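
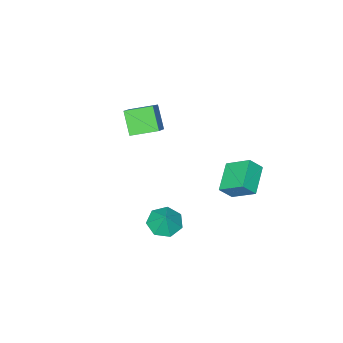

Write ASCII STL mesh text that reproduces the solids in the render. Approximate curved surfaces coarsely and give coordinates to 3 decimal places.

solid 
facet normal -0.759 -0.511 0.404
outer loop
vertex -3.664 1.561 0.203
vertex -4.111 3.041 1.237
vertex -4.354 1.931 -0.625
endloop
endfacet
facet normal 0.240 -0.796 -0.556
outer loop
vertex -2.829 2.959 -1.437
vertex -3.664 1.561 0.203
vertex -4.354 1.931 -0.625
endloop
endfacet
facet normal -0.759 -0.511 0.404
outer loop
vertex -4.354 1.931 -0.625
vertex -4.111 3.041 1.237
vertex -4.801 3.411 0.409
endloop
endfacet
facet normal -0.606 0.325 -0.726
outer loop
vertex -4.801 3.411 0.409
vertex -2.829 2.959 -1.437
vertex -4.354 1.931 -0.625
endloop
endfacet
facet normal 0.606 -0.325 0.726
outer loop
vertex -3.664 1.561 0.203
vertex -2.586 4.069 0.425
vertex -4.111 3.041 1.237
endloop
endfacet
facet normal 0.240 -0.796 -0.556
outer loop
vertex -2.139 2.589 -0.609
vertex -3.664 1.561 0.203
vertex -2.829 2.959 -1.437
endloop
endfacet
facet normal 0.606 -0.325 0.726
outer loop
vertex -2.139 2.589 -0.609
vertex -2.586 4.069 0.425
vertex -3.664 1.561 0.203
endloop
endfacet
facet normal -0.240 0.796 0.556
outer loop
vertex -4.111 3.041 1.237
vertex -2.586 4.069 0.425
vertex -4.801 3.411 0.409
endloop
endfacet
facet normal -0.606 0.325 -0.726
outer loop
vertex -3.276 4.439 -0.403
vertex -2.829 2.959 -1.437
vertex -4.801 3.411 0.409
endloop
endfacet
facet normal -0.240 0.796 0.556
outer loop
vertex -4.801 3.411 0.409
vertex -2.586 4.069 0.425
vertex -3.276 4.439 -0.403
endloop
endfacet
facet normal 0.759 0.511 -0.404
outer loop
vertex -3.276 4.439 -0.403
vertex -2.139 2.589 -0.609
vertex -2.829 2.959 -1.437
endloop
endfacet
facet normal 0.759 0.511 -0.404
outer loop
vertex -2.586 4.069 0.425
vertex -2.139 2.589 -0.609
vertex -3.276 4.439 -0.403
endloop
endfacet
facet normal -0.682 -0.462 -0.567
outer loop
vertex -2.162 -5.265 1.715
vertex -3.392 -4.065 2.218
vertex -1.717 -4.23 0.337
endloop
endfacet
facet normal 0.687 -0.670 -0.282
outer loop
vertex -0.748 -3.575 1.142
vertex -2.162 -5.265 1.715
vertex -1.717 -4.23 0.337
endloop
endfacet
facet normal -0.682 -0.461 -0.567
outer loop
vertex -1.717 -4.23 0.337
vertex -3.392 -4.065 2.218
vertex -2.946 -3.031 0.84
endloop
endfacet
facet normal 0.250 0.581 -0.774
outer loop
vertex -2.946 -3.031 0.84
vertex -0.748 -3.575 1.142
vertex -1.717 -4.23 0.337
endloop
endfacet
facet normal -0.250 -0.581 0.774
outer loop
vertex -2.162 -5.265 1.715
vertex -2.423 -3.41 3.023
vertex -3.392 -4.065 2.218
endloop
endfacet
facet normal 0.687 -0.670 -0.280
outer loop
vertex -1.194 -4.609 2.52
vertex -2.162 -5.265 1.715
vertex -0.748 -3.575 1.142
endloop
endfacet
facet normal -0.250 -0.581 0.774
outer loop
vertex -1.194 -4.609 2.52
vertex -2.423 -3.41 3.023
vertex -2.162 -5.265 1.715
endloop
endfacet
facet normal -0.687 0.671 0.281
outer loop
vertex -3.392 -4.065 2.218
vertex -2.423 -3.41 3.023
vertex -2.946 -3.031 0.84
endloop
endfacet
facet normal 0.250 0.581 -0.774
outer loop
vertex -1.978 -2.375 1.645
vertex -0.748 -3.575 1.142
vertex -2.946 -3.031 0.84
endloop
endfacet
facet normal -0.687 0.670 0.281
outer loop
vertex -2.946 -3.031 0.84
vertex -2.423 -3.41 3.023
vertex -1.978 -2.375 1.645
endloop
endfacet
facet normal 0.682 0.462 0.567
outer loop
vertex -1.978 -2.375 1.645
vertex -1.194 -4.609 2.52
vertex -0.748 -3.575 1.142
endloop
endfacet
facet normal 0.682 0.462 0.567
outer loop
vertex -2.423 -3.41 3.023
vertex -1.194 -4.609 2.52
vertex -1.978 -2.375 1.645
endloop
endfacet
facet normal -0.306 -0.409 -0.860
outer loop
vertex 1.694 1.336 -3.238
vertex 0.722 1.152 -2.805
vertex 1.066 2.024 -3.342
endloop
endfacet
facet normal 0.728 0.679 0.095
outer loop
vertex 1.694 1.336 -3.238
vertex 1.066 2.024 -3.342
vertex 1.138 1.708 -1.635
endloop
endfacet
facet normal -0.306 -0.409 -0.860
outer loop
vertex 1.066 2.024 -3.342
vertex 0.722 1.152 -2.805
vertex 0.179 2.055 -3.041
endloop
endfacet
facet normal 0.094 0.980 0.177
outer loop
vertex 1.066 2.024 -3.342
vertex 0.179 2.055 -3.041
vertex 1.138 1.708 -1.635
endloop
endfacet
facet normal -0.306 -0.409 -0.860
outer loop
vertex 0.179 2.055 -3.041
vertex 0.722 1.152 -2.805
vertex -0.299 1.406 -2.562
endloop
endfacet
facet normal -0.476 0.722 0.503
outer loop
vertex 0.179 2.055 -3.041
vertex -0.299 1.406 -2.562
vertex 1.138 1.708 -1.635
endloop
endfacet
facet normal -0.306 -0.409 -0.860
outer loop
vertex -0.299 1.406 -2.562
vertex 0.722 1.152 -2.805
vertex -0.008 0.566 -2.266
endloop
endfacet
facet normal -0.554 0.099 0.827
outer loop
vertex -0.299 1.406 -2.562
vertex -0.008 0.566 -2.266
vertex 1.138 1.708 -1.635
endloop
endfacet
facet normal -0.307 -0.409 -0.860
outer loop
vertex -0.008 0.566 -2.266
vertex 0.722 1.152 -2.805
vertex 0.832 0.167 -2.376
endloop
endfacet
facet normal -0.081 -0.419 0.904
outer loop
vertex -0.008 0.566 -2.266
vertex 0.832 0.167 -2.376
vertex 1.138 1.708 -1.635
endloop
endfacet
facet normal -0.305 -0.409 -0.860
outer loop
vertex 0.832 0.167 -2.376
vertex 0.722 1.152 -2.805
vertex 1.59 0.51 -2.808
endloop
endfacet
facet normal 0.587 -0.443 0.678
outer loop
vertex 0.832 0.167 -2.376
vertex 1.59 0.51 -2.808
vertex 1.138 1.708 -1.635
endloop
endfacet
facet normal -0.306 -0.409 -0.860
outer loop
vertex 1.59 0.51 -2.808
vertex 0.722 1.152 -2.805
vertex 1.694 1.336 -3.238
endloop
endfacet
facet normal 0.947 0.046 0.318
outer loop
vertex 1.59 0.51 -2.808
vertex 1.694 1.336 -3.238
vertex 1.138 1.708 -1.635
endloop
endfacet

endsolid


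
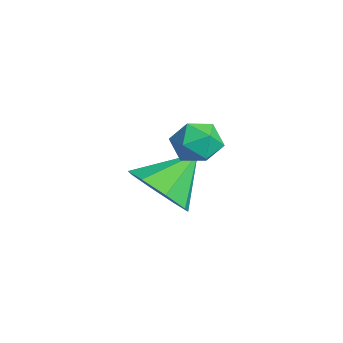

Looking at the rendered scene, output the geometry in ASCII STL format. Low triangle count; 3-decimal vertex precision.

solid 
facet normal 0.343 0.787 0.513
outer loop
vertex 2.83 0.491 0.361
vertex 2.372 0.33 0.914
vertex 3.05 0.042 0.902
endloop
endfacet
facet normal 0.850 0.520 0.086
outer loop
vertex 2.83 0.491 0.361
vertex 3.05 0.042 0.902
vertex 3.217 -0.115 0.202
endloop
endfacet
facet normal 0.606 0.540 -0.584
outer loop
vertex 2.83 0.491 0.361
vertex 3.217 -0.115 0.202
vertex 2.644 0.075 -0.217
endloop
endfacet
facet normal -0.050 0.818 -0.573
outer loop
vertex 2.83 0.491 0.361
vertex 2.644 0.075 -0.217
vertex 2.121 0.35 0.222
endloop
endfacet
facet normal -0.214 0.971 0.106
outer loop
vertex 2.83 0.491 0.361
vertex 2.121 0.35 0.222
vertex 2.372 0.33 0.914
endloop
endfacet
facet normal 0.951 -0.163 0.263
outer loop
vertex 3.217 -0.115 0.202
vertex 3.05 0.042 0.902
vertex 2.999 -0.65 0.658
endloop
endfacet
facet normal 0.130 0.267 0.955
outer loop
vertex 3.05 0.042 0.902
vertex 2.372 0.33 0.914
vertex 2.476 -0.375 1.097
endloop
endfacet
facet normal -0.770 0.566 0.296
outer loop
vertex 2.372 0.33 0.914
vertex 2.121 0.35 0.222
vertex 1.903 -0.185 0.678
endloop
endfacet
facet normal -0.505 0.320 -0.802
outer loop
vertex 2.121 0.35 0.222
vertex 2.644 0.075 -0.217
vertex 2.07 -0.342 -0.022
endloop
endfacet
facet normal 0.557 -0.131 -0.820
outer loop
vertex 2.644 0.075 -0.217
vertex 3.217 -0.115 0.202
vertex 2.748 -0.63 -0.034
endloop
endfacet
facet normal 0.050 -0.818 0.573
outer loop
vertex 2.29 -0.791 0.519
vertex 2.999 -0.65 0.658
vertex 2.476 -0.375 1.097
endloop
endfacet
facet normal -0.606 -0.540 0.584
outer loop
vertex 2.29 -0.791 0.519
vertex 2.476 -0.375 1.097
vertex 1.903 -0.185 0.678
endloop
endfacet
facet normal -0.850 -0.520 -0.086
outer loop
vertex 2.29 -0.791 0.519
vertex 1.903 -0.185 0.678
vertex 2.07 -0.342 -0.022
endloop
endfacet
facet normal -0.343 -0.787 -0.513
outer loop
vertex 2.29 -0.791 0.519
vertex 2.07 -0.342 -0.022
vertex 2.748 -0.63 -0.034
endloop
endfacet
facet normal 0.214 -0.971 -0.106
outer loop
vertex 2.29 -0.791 0.519
vertex 2.748 -0.63 -0.034
vertex 2.999 -0.65 0.658
endloop
endfacet
facet normal 0.505 -0.320 0.802
outer loop
vertex 2.476 -0.375 1.097
vertex 2.999 -0.65 0.658
vertex 3.05 0.042 0.902
endloop
endfacet
facet normal -0.557 0.131 0.820
outer loop
vertex 1.903 -0.185 0.678
vertex 2.476 -0.375 1.097
vertex 2.372 0.33 0.914
endloop
endfacet
facet normal -0.951 0.163 -0.263
outer loop
vertex 2.07 -0.342 -0.022
vertex 1.903 -0.185 0.678
vertex 2.121 0.35 0.222
endloop
endfacet
facet normal -0.130 -0.267 -0.955
outer loop
vertex 2.748 -0.63 -0.034
vertex 2.07 -0.342 -0.022
vertex 2.644 0.075 -0.217
endloop
endfacet
facet normal 0.770 -0.566 -0.296
outer loop
vertex 2.999 -0.65 0.658
vertex 2.748 -0.63 -0.034
vertex 3.217 -0.115 0.202
endloop
endfacet
facet normal 0.229 -0.737 -0.637
outer loop
vertex 1.601 -0.672 -1.976
vertex 0.638 -0.594 -2.412
vertex 1.581 -0.145 -2.593
endloop
endfacet
facet normal 0.718 0.540 0.438
outer loop
vertex 1.601 -0.672 -1.976
vertex 1.581 -0.145 -2.593
vertex 0.262 0.614 -1.368
endloop
endfacet
facet normal 0.228 -0.736 -0.637
outer loop
vertex 1.581 -0.145 -2.593
vertex 0.638 -0.594 -2.412
vertex 1.008 0.119 -3.103
endloop
endfacet
facet normal 0.458 0.887 -0.056
outer loop
vertex 1.581 -0.145 -2.593
vertex 1.008 0.119 -3.103
vertex 0.262 0.614 -1.368
endloop
endfacet
facet normal 0.228 -0.736 -0.637
outer loop
vertex 1.008 0.119 -3.103
vertex 0.638 -0.594 -2.412
vertex 0.219 -0.034 -3.209
endloop
endfacet
facet normal -0.138 0.935 -0.326
outer loop
vertex 1.008 0.119 -3.103
vertex 0.219 -0.034 -3.209
vertex 0.262 0.614 -1.368
endloop
endfacet
facet normal 0.228 -0.736 -0.637
outer loop
vertex 0.219 -0.034 -3.209
vertex 0.638 -0.594 -2.412
vertex -0.325 -0.515 -2.848
endloop
endfacet
facet normal -0.723 0.657 -0.214
outer loop
vertex 0.219 -0.034 -3.209
vertex -0.325 -0.515 -2.848
vertex 0.262 0.614 -1.368
endloop
endfacet
facet normal 0.228 -0.736 -0.638
outer loop
vertex -0.325 -0.515 -2.848
vertex 0.638 -0.594 -2.412
vertex -0.306 -1.043 -2.232
endloop
endfacet
facet normal -0.953 0.215 0.214
outer loop
vertex -0.325 -0.515 -2.848
vertex -0.306 -1.043 -2.232
vertex 0.262 0.614 -1.368
endloop
endfacet
facet normal 0.229 -0.736 -0.637
outer loop
vertex -0.306 -1.043 -2.232
vertex 0.638 -0.594 -2.412
vertex 0.267 -1.307 -1.721
endloop
endfacet
facet normal -0.693 -0.132 0.709
outer loop
vertex -0.306 -1.043 -2.232
vertex 0.267 -1.307 -1.721
vertex 0.262 0.614 -1.368
endloop
endfacet
facet normal 0.229 -0.736 -0.637
outer loop
vertex 0.267 -1.307 -1.721
vertex 0.638 -0.594 -2.412
vertex 1.056 -1.153 -1.615
endloop
endfacet
facet normal -0.096 -0.180 0.979
outer loop
vertex 0.267 -1.307 -1.721
vertex 1.056 -1.153 -1.615
vertex 0.262 0.614 -1.368
endloop
endfacet
facet normal 0.229 -0.737 -0.637
outer loop
vertex 1.056 -1.153 -1.615
vertex 0.638 -0.594 -2.412
vertex 1.601 -0.672 -1.976
endloop
endfacet
facet normal 0.488 0.098 0.867
outer loop
vertex 1.056 -1.153 -1.615
vertex 1.601 -0.672 -1.976
vertex 0.262 0.614 -1.368
endloop
endfacet

endsolid


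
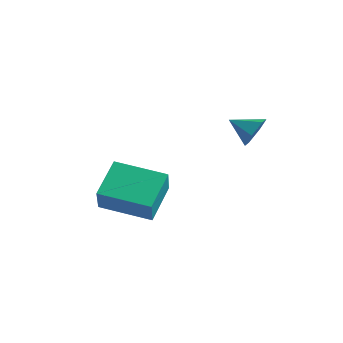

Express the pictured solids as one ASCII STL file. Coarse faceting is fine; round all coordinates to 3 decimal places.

solid 
facet normal -0.838 -0.507 0.200
outer loop
vertex -2.032 -4.662 -3.616
vertex -2.556 -3.398 -2.606
vertex -2.63 -4.081 -4.652
endloop
endfacet
facet normal 0.307 -0.743 -0.594
outer loop
vertex -0.944 -3.062 -5.054
vertex -2.032 -4.662 -3.616
vertex -2.63 -4.081 -4.652
endloop
endfacet
facet normal -0.838 -0.507 0.200
outer loop
vertex -2.63 -4.081 -4.652
vertex -2.556 -3.398 -2.606
vertex -3.154 -2.818 -3.643
endloop
endfacet
facet normal -0.450 0.436 -0.780
outer loop
vertex -3.154 -2.818 -3.643
vertex -0.944 -3.062 -5.054
vertex -2.63 -4.081 -4.652
endloop
endfacet
facet normal 0.450 -0.436 0.779
outer loop
vertex -2.032 -4.662 -3.616
vertex -0.87 -2.379 -3.008
vertex -2.556 -3.398 -2.606
endloop
endfacet
facet normal 0.308 -0.743 -0.594
outer loop
vertex -0.346 -3.642 -4.017
vertex -2.032 -4.662 -3.616
vertex -0.944 -3.062 -5.054
endloop
endfacet
facet normal 0.449 -0.436 0.780
outer loop
vertex -0.346 -3.642 -4.017
vertex -0.87 -2.379 -3.008
vertex -2.032 -4.662 -3.616
endloop
endfacet
facet normal -0.308 0.744 0.593
outer loop
vertex -2.556 -3.398 -2.606
vertex -0.87 -2.379 -3.008
vertex -3.154 -2.818 -3.643
endloop
endfacet
facet normal -0.449 0.436 -0.779
outer loop
vertex -1.468 -1.798 -4.044
vertex -0.944 -3.062 -5.054
vertex -3.154 -2.818 -3.643
endloop
endfacet
facet normal -0.308 0.743 0.594
outer loop
vertex -3.154 -2.818 -3.643
vertex -0.87 -2.379 -3.008
vertex -1.468 -1.798 -4.044
endloop
endfacet
facet normal 0.838 0.507 -0.200
outer loop
vertex -1.468 -1.798 -4.044
vertex -0.346 -3.642 -4.017
vertex -0.944 -3.062 -5.054
endloop
endfacet
facet normal 0.838 0.507 -0.199
outer loop
vertex -0.87 -2.379 -3.008
vertex -0.346 -3.642 -4.017
vertex -1.468 -1.798 -4.044
endloop
endfacet
facet normal 0.787 0.425 -0.446
outer loop
vertex 0.796 0.553 -0.807
vertex 0.413 0.614 -1.425
vertex 0.4 1.153 -0.934
endloop
endfacet
facet normal -0.139 0.117 0.983
outer loop
vertex 0.796 0.553 -0.807
vertex 0.4 1.153 -0.934
vertex -0.453 0.146 -0.935
endloop
endfacet
facet normal 0.788 0.425 -0.445
outer loop
vertex 0.4 1.153 -0.934
vertex 0.413 0.614 -1.425
vertex 0.018 1.214 -1.552
endloop
endfacet
facet normal -0.673 0.570 0.472
outer loop
vertex 0.4 1.153 -0.934
vertex 0.018 1.214 -1.552
vertex -0.453 0.146 -0.935
endloop
endfacet
facet normal 0.788 0.424 -0.446
outer loop
vertex 0.018 1.214 -1.552
vertex 0.413 0.614 -1.425
vertex 0.03 0.674 -2.044
endloop
endfacet
facet normal -0.926 0.242 -0.288
outer loop
vertex 0.018 1.214 -1.552
vertex 0.03 0.674 -2.044
vertex -0.453 0.146 -0.935
endloop
endfacet
facet normal 0.787 0.425 -0.446
outer loop
vertex 0.03 0.674 -2.044
vertex 0.413 0.614 -1.425
vertex 0.426 0.074 -1.917
endloop
endfacet
facet normal -0.646 -0.541 -0.539
outer loop
vertex 0.03 0.674 -2.044
vertex 0.426 0.074 -1.917
vertex -0.453 0.146 -0.935
endloop
endfacet
facet normal 0.787 0.425 -0.446
outer loop
vertex 0.426 0.074 -1.917
vertex 0.413 0.614 -1.425
vertex 0.809 0.014 -1.298
endloop
endfacet
facet normal -0.112 -0.993 -0.027
outer loop
vertex 0.426 0.074 -1.917
vertex 0.809 0.014 -1.298
vertex -0.453 0.146 -0.935
endloop
endfacet
facet normal 0.787 0.425 -0.446
outer loop
vertex 0.809 0.014 -1.298
vertex 0.413 0.614 -1.425
vertex 0.796 0.553 -0.807
endloop
endfacet
facet normal 0.141 -0.665 0.734
outer loop
vertex 0.809 0.014 -1.298
vertex 0.796 0.553 -0.807
vertex -0.453 0.146 -0.935
endloop
endfacet

endsolid


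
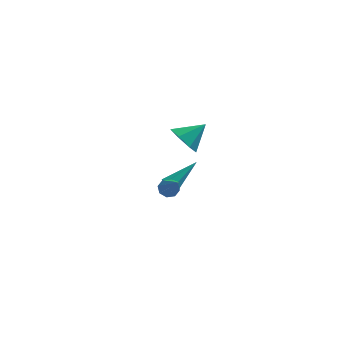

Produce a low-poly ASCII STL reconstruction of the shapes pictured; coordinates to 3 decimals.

solid 
facet normal -0.685 -0.422 -0.594
outer loop
vertex -0.785 4.092 -2.112
vertex -1.255 3.641 -1.25
vertex -1.456 4.602 -1.701
endloop
endfacet
facet normal 0.466 0.839 -0.280
outer loop
vertex -0.785 4.092 -2.112
vertex -1.456 4.602 -1.701
vertex -0.125 4.339 -0.27
endloop
endfacet
facet normal -0.685 -0.422 -0.594
outer loop
vertex -1.456 4.602 -1.701
vertex -1.255 3.641 -1.25
vertex -1.975 4.388 -0.951
endloop
endfacet
facet normal -0.061 0.970 0.235
outer loop
vertex -1.456 4.602 -1.701
vertex -1.975 4.388 -0.951
vertex -0.125 4.339 -0.27
endloop
endfacet
facet normal -0.685 -0.422 -0.594
outer loop
vertex -1.975 4.388 -0.951
vertex -1.255 3.641 -1.25
vertex -1.952 3.612 -0.426
endloop
endfacet
facet normal -0.280 0.532 0.799
outer loop
vertex -1.975 4.388 -0.951
vertex -1.952 3.612 -0.426
vertex -0.125 4.339 -0.27
endloop
endfacet
facet normal -0.685 -0.423 -0.594
outer loop
vertex -1.952 3.612 -0.426
vertex -1.255 3.641 -1.25
vertex -1.404 2.858 -0.521
endloop
endfacet
facet normal -0.027 -0.144 0.989
outer loop
vertex -1.952 3.612 -0.426
vertex -1.404 2.858 -0.521
vertex -0.125 4.339 -0.27
endloop
endfacet
facet normal -0.684 -0.423 -0.594
outer loop
vertex -1.404 2.858 -0.521
vertex -1.255 3.641 -1.25
vertex -0.743 2.694 -1.166
endloop
endfacet
facet normal 0.509 -0.551 0.661
outer loop
vertex -1.404 2.858 -0.521
vertex -0.743 2.694 -1.166
vertex -0.125 4.339 -0.27
endloop
endfacet
facet normal -0.684 -0.423 -0.594
outer loop
vertex -0.743 2.694 -1.166
vertex -1.255 3.641 -1.25
vertex -0.468 3.243 -1.873
endloop
endfacet
facet normal 0.922 -0.381 0.063
outer loop
vertex -0.743 2.694 -1.166
vertex -0.468 3.243 -1.873
vertex -0.125 4.339 -0.27
endloop
endfacet
facet normal -0.684 -0.423 -0.594
outer loop
vertex -0.468 3.243 -1.873
vertex -1.255 3.641 -1.25
vertex -0.785 4.092 -2.112
endloop
endfacet
facet normal 0.904 0.237 -0.356
outer loop
vertex -0.468 3.243 -1.873
vertex -0.785 4.092 -2.112
vertex -0.125 4.339 -0.27
endloop
endfacet
facet normal -0.391 0.621 -0.680
outer loop
vertex -0.449 -2.626 -0.551
vertex -0.85 -3.035 -0.694
vertex -0.826 -2.593 -0.304
endloop
endfacet
facet normal 0.480 0.585 0.654
outer loop
vertex -0.449 -2.626 -0.551
vertex -0.826 -2.593 -0.304
vertex -0.09 -4.245 0.634
endloop
endfacet
facet normal -0.389 0.621 -0.680
outer loop
vertex -0.826 -2.593 -0.304
vertex -0.85 -3.035 -0.694
vertex -1.217 -2.818 -0.286
endloop
endfacet
facet normal -0.198 0.416 0.888
outer loop
vertex -0.826 -2.593 -0.304
vertex -1.217 -2.818 -0.286
vertex -0.09 -4.245 0.634
endloop
endfacet
facet normal -0.389 0.621 -0.680
outer loop
vertex -1.217 -2.818 -0.286
vertex -0.85 -3.035 -0.694
vertex -1.393 -3.17 -0.507
endloop
endfacet
facet normal -0.699 -0.095 0.709
outer loop
vertex -1.217 -2.818 -0.286
vertex -1.393 -3.17 -0.507
vertex -0.09 -4.245 0.634
endloop
endfacet
facet normal -0.389 0.620 -0.682
outer loop
vertex -1.393 -3.17 -0.507
vertex -0.85 -3.035 -0.694
vertex -1.251 -3.444 -0.837
endloop
endfacet
facet normal -0.729 -0.647 0.223
outer loop
vertex -1.393 -3.17 -0.507
vertex -1.251 -3.444 -0.837
vertex -0.09 -4.245 0.634
endloop
endfacet
facet normal -0.389 0.620 -0.682
outer loop
vertex -1.251 -3.444 -0.837
vertex -0.85 -3.035 -0.694
vertex -0.874 -3.478 -1.083
endloop
endfacet
facet normal -0.270 -0.919 -0.287
outer loop
vertex -1.251 -3.444 -0.837
vertex -0.874 -3.478 -1.083
vertex -0.09 -4.245 0.634
endloop
endfacet
facet normal -0.391 0.619 -0.681
outer loop
vertex -0.874 -3.478 -1.083
vertex -0.85 -3.035 -0.694
vertex -0.483 -3.252 -1.102
endloop
endfacet
facet normal 0.408 -0.750 -0.521
outer loop
vertex -0.874 -3.478 -1.083
vertex -0.483 -3.252 -1.102
vertex -0.09 -4.245 0.634
endloop
endfacet
facet normal -0.389 0.621 -0.680
outer loop
vertex -0.483 -3.252 -1.102
vertex -0.85 -3.035 -0.694
vertex -0.307 -2.9 -0.881
endloop
endfacet
facet normal 0.909 -0.239 -0.343
outer loop
vertex -0.483 -3.252 -1.102
vertex -0.307 -2.9 -0.881
vertex -0.09 -4.245 0.634
endloop
endfacet
facet normal -0.389 0.620 -0.682
outer loop
vertex -0.307 -2.9 -0.881
vertex -0.85 -3.035 -0.694
vertex -0.449 -2.626 -0.551
endloop
endfacet
facet normal 0.939 0.313 0.144
outer loop
vertex -0.307 -2.9 -0.881
vertex -0.449 -2.626 -0.551
vertex -0.09 -4.245 0.634
endloop
endfacet
facet normal -0.576 -0.620 -0.533
outer loop
vertex -1.04 -0.565 -2.254
vertex -1.332 -0.111 -2.467
vertex -0.858 -0.368 -2.68
endloop
endfacet
facet normal 0.850 -0.512 0.127
outer loop
vertex -1.04 -0.565 -2.254
vertex -0.858 -0.368 -2.68
vertex -0.108 1.211 -1.333
endloop
endfacet
facet normal -0.576 -0.621 -0.532
outer loop
vertex -0.858 -0.368 -2.68
vertex -1.332 -0.111 -2.467
vertex -1.033 0.022 -2.946
endloop
endfacet
facet normal 0.856 0.033 -0.515
outer loop
vertex -0.858 -0.368 -2.68
vertex -1.033 0.022 -2.946
vertex -0.108 1.211 -1.333
endloop
endfacet
facet normal -0.575 -0.621 -0.532
outer loop
vertex -1.033 0.022 -2.946
vertex -1.332 -0.111 -2.467
vertex -1.434 0.312 -2.851
endloop
endfacet
facet normal 0.321 0.665 -0.674
outer loop
vertex -1.033 0.022 -2.946
vertex -1.434 0.312 -2.851
vertex -0.108 1.211 -1.333
endloop
endfacet
facet normal -0.575 -0.622 -0.532
outer loop
vertex -1.434 0.312 -2.851
vertex -1.332 -0.111 -2.467
vertex -1.758 0.283 -2.467
endloop
endfacet
facet normal -0.353 0.907 -0.229
outer loop
vertex -1.434 0.312 -2.851
vertex -1.758 0.283 -2.467
vertex -0.108 1.211 -1.333
endloop
endfacet
facet normal -0.574 -0.621 -0.534
outer loop
vertex -1.758 0.283 -2.467
vertex -1.332 -0.111 -2.467
vertex -1.762 -0.043 -2.084
endloop
endfacet
facet normal -0.657 0.577 0.484
outer loop
vertex -1.758 0.283 -2.467
vertex -1.762 -0.043 -2.084
vertex -0.108 1.211 -1.333
endloop
endfacet
facet normal -0.574 -0.621 -0.534
outer loop
vertex -1.762 -0.043 -2.084
vertex -1.332 -0.111 -2.467
vertex -1.442 -0.42 -1.989
endloop
endfacet
facet normal -0.364 -0.075 0.928
outer loop
vertex -1.762 -0.043 -2.084
vertex -1.442 -0.42 -1.989
vertex -0.108 1.211 -1.333
endloop
endfacet
facet normal -0.575 -0.620 -0.533
outer loop
vertex -1.442 -0.42 -1.989
vertex -1.332 -0.111 -2.467
vertex -1.04 -0.565 -2.254
endloop
endfacet
facet normal 0.306 -0.560 0.770
outer loop
vertex -1.442 -0.42 -1.989
vertex -1.04 -0.565 -2.254
vertex -0.108 1.211 -1.333
endloop
endfacet

endsolid


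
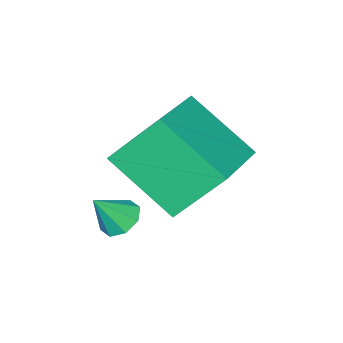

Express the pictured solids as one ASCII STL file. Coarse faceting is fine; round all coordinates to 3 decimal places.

solid 
facet normal -0.888 -0.391 -0.243
outer loop
vertex -0.303 -4.306 2.184
vertex -1.029 -3.455 3.464
vertex -0.657 -2.723 0.931
endloop
endfacet
facet normal 0.427 -0.500 -0.753
outer loop
vertex 1.109 -1.945 1.416
vertex -0.303 -4.306 2.184
vertex -0.657 -2.723 0.931
endloop
endfacet
facet normal -0.888 -0.391 -0.243
outer loop
vertex -0.657 -2.723 0.931
vertex -1.029 -3.455 3.464
vertex -1.383 -1.872 2.211
endloop
endfacet
facet normal -0.172 0.772 -0.611
outer loop
vertex -1.383 -1.872 2.211
vertex 1.109 -1.945 1.416
vertex -0.657 -2.723 0.931
endloop
endfacet
facet normal 0.172 -0.772 0.611
outer loop
vertex -0.303 -4.306 2.184
vertex 0.737 -2.677 3.949
vertex -1.029 -3.455 3.464
endloop
endfacet
facet normal 0.427 -0.500 -0.753
outer loop
vertex 1.463 -3.528 2.669
vertex -0.303 -4.306 2.184
vertex 1.109 -1.945 1.416
endloop
endfacet
facet normal 0.172 -0.772 0.611
outer loop
vertex 1.463 -3.528 2.669
vertex 0.737 -2.677 3.949
vertex -0.303 -4.306 2.184
endloop
endfacet
facet normal -0.427 0.500 0.753
outer loop
vertex -1.029 -3.455 3.464
vertex 0.737 -2.677 3.949
vertex -1.383 -1.872 2.211
endloop
endfacet
facet normal -0.172 0.772 -0.611
outer loop
vertex 0.383 -1.094 2.696
vertex 1.109 -1.945 1.416
vertex -1.383 -1.872 2.211
endloop
endfacet
facet normal -0.427 0.500 0.753
outer loop
vertex -1.383 -1.872 2.211
vertex 0.737 -2.677 3.949
vertex 0.383 -1.094 2.696
endloop
endfacet
facet normal 0.888 0.391 0.243
outer loop
vertex 0.383 -1.094 2.696
vertex 1.463 -3.528 2.669
vertex 1.109 -1.945 1.416
endloop
endfacet
facet normal 0.888 0.391 0.243
outer loop
vertex 0.737 -2.677 3.949
vertex 1.463 -3.528 2.669
vertex 0.383 -1.094 2.696
endloop
endfacet
facet normal -0.569 0.228 -0.790
outer loop
vertex 1.556 -2.9 0.635
vertex 1.276 -3.356 0.705
vertex 1.231 -2.848 0.884
endloop
endfacet
facet normal 0.466 0.762 0.450
outer loop
vertex 1.556 -2.9 0.635
vertex 1.231 -2.848 0.884
vertex 1.844 -3.584 1.495
endloop
endfacet
facet normal -0.569 0.228 -0.790
outer loop
vertex 1.231 -2.848 0.884
vertex 1.276 -3.356 0.705
vertex 0.931 -3.094 1.029
endloop
endfacet
facet normal -0.094 0.588 0.803
outer loop
vertex 1.231 -2.848 0.884
vertex 0.931 -3.094 1.029
vertex 1.844 -3.584 1.495
endloop
endfacet
facet normal -0.568 0.229 -0.790
outer loop
vertex 0.931 -3.094 1.029
vertex 1.276 -3.356 0.705
vertex 0.834 -3.493 0.983
endloop
endfacet
facet normal -0.452 0.007 0.892
outer loop
vertex 0.931 -3.094 1.029
vertex 0.834 -3.493 0.983
vertex 1.844 -3.584 1.495
endloop
endfacet
facet normal -0.568 0.229 -0.791
outer loop
vertex 0.834 -3.493 0.983
vertex 1.276 -3.356 0.705
vertex 0.995 -3.812 0.775
endloop
endfacet
facet normal -0.395 -0.633 0.666
outer loop
vertex 0.834 -3.493 0.983
vertex 0.995 -3.812 0.775
vertex 1.844 -3.584 1.495
endloop
endfacet
facet normal -0.569 0.229 -0.790
outer loop
vertex 0.995 -3.812 0.775
vertex 1.276 -3.356 0.705
vertex 1.32 -3.863 0.526
endloop
endfacet
facet normal 0.043 -0.966 0.255
outer loop
vertex 0.995 -3.812 0.775
vertex 1.32 -3.863 0.526
vertex 1.844 -3.584 1.495
endloop
endfacet
facet normal -0.570 0.229 -0.789
outer loop
vertex 1.32 -3.863 0.526
vertex 1.276 -3.356 0.705
vertex 1.62 -3.617 0.381
endloop
endfacet
facet normal 0.602 -0.792 -0.098
outer loop
vertex 1.32 -3.863 0.526
vertex 1.62 -3.617 0.381
vertex 1.844 -3.584 1.495
endloop
endfacet
facet normal -0.569 0.229 -0.789
outer loop
vertex 1.62 -3.617 0.381
vertex 1.276 -3.356 0.705
vertex 1.717 -3.218 0.427
endloop
endfacet
facet normal 0.959 -0.212 -0.187
outer loop
vertex 1.62 -3.617 0.381
vertex 1.717 -3.218 0.427
vertex 1.844 -3.584 1.495
endloop
endfacet
facet normal -0.569 0.228 -0.790
outer loop
vertex 1.717 -3.218 0.427
vertex 1.276 -3.356 0.705
vertex 1.556 -2.9 0.635
endloop
endfacet
facet normal 0.902 0.430 0.040
outer loop
vertex 1.717 -3.218 0.427
vertex 1.556 -2.9 0.635
vertex 1.844 -3.584 1.495
endloop
endfacet

endsolid


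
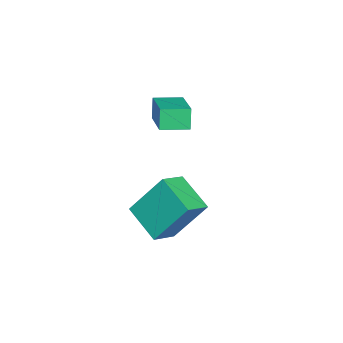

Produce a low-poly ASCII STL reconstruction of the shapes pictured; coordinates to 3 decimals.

solid 
facet normal -0.542 -0.722 0.429
outer loop
vertex 1.255 0.744 0.901
vertex 0.287 1.209 0.461
vertex 1.475 -0.479 -0.878
endloop
endfacet
facet normal 0.834 -0.401 0.379
outer loop
vertex 2.413 0.771 -1.621
vertex 1.255 0.744 0.901
vertex 1.475 -0.479 -0.878
endloop
endfacet
facet normal -0.543 -0.722 0.429
outer loop
vertex 1.475 -0.479 -0.878
vertex 0.287 1.209 0.461
vertex 0.508 -0.014 -1.318
endloop
endfacet
facet normal 0.102 -0.564 -0.820
outer loop
vertex 0.508 -0.014 -1.318
vertex 2.413 0.771 -1.621
vertex 1.475 -0.479 -0.878
endloop
endfacet
facet normal -0.102 0.564 0.820
outer loop
vertex 1.255 0.744 0.901
vertex 1.225 2.459 -0.282
vertex 0.287 1.209 0.461
endloop
endfacet
facet normal 0.834 -0.400 0.379
outer loop
vertex 2.192 1.994 0.158
vertex 1.255 0.744 0.901
vertex 2.413 0.771 -1.621
endloop
endfacet
facet normal -0.102 0.564 0.820
outer loop
vertex 2.192 1.994 0.158
vertex 1.225 2.459 -0.282
vertex 1.255 0.744 0.901
endloop
endfacet
facet normal -0.834 0.401 -0.379
outer loop
vertex 0.287 1.209 0.461
vertex 1.225 2.459 -0.282
vertex 0.508 -0.014 -1.318
endloop
endfacet
facet normal 0.102 -0.564 -0.820
outer loop
vertex 1.445 1.236 -2.061
vertex 2.413 0.771 -1.621
vertex 0.508 -0.014 -1.318
endloop
endfacet
facet normal -0.834 0.401 -0.379
outer loop
vertex 0.508 -0.014 -1.318
vertex 1.225 2.459 -0.282
vertex 1.445 1.236 -2.061
endloop
endfacet
facet normal 0.542 0.722 -0.429
outer loop
vertex 1.445 1.236 -2.061
vertex 2.192 1.994 0.158
vertex 2.413 0.771 -1.621
endloop
endfacet
facet normal 0.543 0.722 -0.429
outer loop
vertex 1.225 2.459 -0.282
vertex 2.192 1.994 0.158
vertex 1.445 1.236 -2.061
endloop
endfacet
facet normal -0.854 -0.423 -0.302
outer loop
vertex -1.175 -0.391 3.526
vertex -1.655 0.639 3.441
vertex -0.882 -0.331 2.614
endloop
endfacet
facet normal 0.421 -0.904 0.076
outer loop
vertex 0.715 0.461 3.179
vertex -1.175 -0.391 3.526
vertex -0.882 -0.331 2.614
endloop
endfacet
facet normal -0.854 -0.423 -0.302
outer loop
vertex -0.882 -0.331 2.614
vertex -1.655 0.639 3.441
vertex -1.362 0.7 2.528
endloop
endfacet
facet normal 0.305 0.063 -0.950
outer loop
vertex -1.362 0.7 2.528
vertex 0.715 0.461 3.179
vertex -0.882 -0.331 2.614
endloop
endfacet
facet normal -0.305 -0.064 0.950
outer loop
vertex -1.175 -0.391 3.526
vertex -0.058 1.431 4.006
vertex -1.655 0.639 3.441
endloop
endfacet
facet normal 0.421 -0.904 0.075
outer loop
vertex 0.422 0.4 4.092
vertex -1.175 -0.391 3.526
vertex 0.715 0.461 3.179
endloop
endfacet
facet normal -0.306 -0.063 0.950
outer loop
vertex 0.422 0.4 4.092
vertex -0.058 1.431 4.006
vertex -1.175 -0.391 3.526
endloop
endfacet
facet normal -0.422 0.904 -0.075
outer loop
vertex -1.655 0.639 3.441
vertex -0.058 1.431 4.006
vertex -1.362 0.7 2.528
endloop
endfacet
facet normal 0.305 0.064 -0.950
outer loop
vertex 0.235 1.491 3.094
vertex 0.715 0.461 3.179
vertex -1.362 0.7 2.528
endloop
endfacet
facet normal -0.421 0.904 -0.076
outer loop
vertex -1.362 0.7 2.528
vertex -0.058 1.431 4.006
vertex 0.235 1.491 3.094
endloop
endfacet
facet normal 0.854 0.423 0.302
outer loop
vertex 0.235 1.491 3.094
vertex 0.422 0.4 4.092
vertex 0.715 0.461 3.179
endloop
endfacet
facet normal 0.854 0.423 0.302
outer loop
vertex -0.058 1.431 4.006
vertex 0.422 0.4 4.092
vertex 0.235 1.491 3.094
endloop
endfacet

endsolid


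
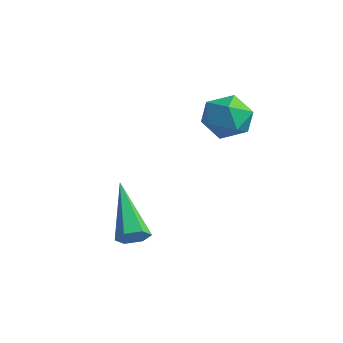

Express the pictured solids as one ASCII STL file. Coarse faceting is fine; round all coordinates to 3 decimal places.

solid 
facet normal 0.717 -0.387 -0.579
outer loop
vertex 2.652 -2.677 -3.174
vertex 2.38 -3.105 -3.225
vertex 2.318 -2.723 -3.557
endloop
endfacet
facet normal 0.085 0.978 -0.192
outer loop
vertex 2.652 -2.677 -3.174
vertex 2.318 -2.723 -3.557
vertex 0.88 -2.295 -2.015
endloop
endfacet
facet normal 0.717 -0.387 -0.579
outer loop
vertex 2.318 -2.723 -3.557
vertex 2.38 -3.105 -3.225
vertex 2.046 -3.151 -3.608
endloop
endfacet
facet normal -0.586 0.453 -0.672
outer loop
vertex 2.318 -2.723 -3.557
vertex 2.046 -3.151 -3.608
vertex 0.88 -2.295 -2.015
endloop
endfacet
facet normal 0.717 -0.388 -0.579
outer loop
vertex 2.046 -3.151 -3.608
vertex 2.38 -3.105 -3.225
vertex 2.108 -3.533 -3.275
endloop
endfacet
facet normal -0.819 -0.447 -0.360
outer loop
vertex 2.046 -3.151 -3.608
vertex 2.108 -3.533 -3.275
vertex 0.88 -2.295 -2.015
endloop
endfacet
facet normal 0.717 -0.388 -0.580
outer loop
vertex 2.108 -3.533 -3.275
vertex 2.38 -3.105 -3.225
vertex 2.442 -3.487 -2.893
endloop
endfacet
facet normal -0.381 -0.818 0.432
outer loop
vertex 2.108 -3.533 -3.275
vertex 2.442 -3.487 -2.893
vertex 0.88 -2.295 -2.015
endloop
endfacet
facet normal 0.718 -0.386 -0.579
outer loop
vertex 2.442 -3.487 -2.893
vertex 2.38 -3.105 -3.225
vertex 2.714 -3.058 -2.842
endloop
endfacet
facet normal 0.290 -0.292 0.912
outer loop
vertex 2.442 -3.487 -2.893
vertex 2.714 -3.058 -2.842
vertex 0.88 -2.295 -2.015
endloop
endfacet
facet normal 0.718 -0.387 -0.579
outer loop
vertex 2.714 -3.058 -2.842
vertex 2.38 -3.105 -3.225
vertex 2.652 -2.677 -3.174
endloop
endfacet
facet normal 0.523 0.607 0.599
outer loop
vertex 2.714 -3.058 -2.842
vertex 2.652 -2.677 -3.174
vertex 0.88 -2.295 -2.015
endloop
endfacet
facet normal -0.899 0.105 -0.426
outer loop
vertex 2.067 0.599 -0.355
vertex 1.818 -0.111 -0.004
vertex 1.712 0.609 0.397
endloop
endfacet
facet normal -0.603 0.741 -0.295
outer loop
vertex 2.067 0.599 -0.355
vertex 1.712 0.609 0.397
vertex 2.374 1.087 0.244
endloop
endfacet
facet normal 0.021 0.770 -0.638
outer loop
vertex 2.067 0.599 -0.355
vertex 2.374 1.087 0.244
vertex 2.889 0.663 -0.251
endloop
endfacet
facet normal 0.113 0.151 -0.982
outer loop
vertex 2.067 0.599 -0.355
vertex 2.889 0.663 -0.251
vertex 2.545 -0.078 -0.404
endloop
endfacet
facet normal -0.456 -0.261 -0.851
outer loop
vertex 2.067 0.599 -0.355
vertex 2.545 -0.078 -0.404
vertex 1.818 -0.111 -0.004
endloop
endfacet
facet normal -0.471 0.783 0.406
outer loop
vertex 2.374 1.087 0.244
vertex 1.712 0.609 0.397
vertex 2.315 0.678 0.964
endloop
endfacet
facet normal -0.950 -0.247 0.193
outer loop
vertex 1.712 0.609 0.397
vertex 1.818 -0.111 -0.004
vertex 1.971 -0.063 0.811
endloop
endfacet
facet normal -0.234 -0.837 -0.495
outer loop
vertex 1.818 -0.111 -0.004
vertex 2.545 -0.078 -0.404
vertex 2.486 -0.487 0.316
endloop
endfacet
facet normal 0.685 -0.172 -0.708
outer loop
vertex 2.545 -0.078 -0.404
vertex 2.889 0.663 -0.251
vertex 3.148 -0.009 0.163
endloop
endfacet
facet normal 0.539 0.829 -0.150
outer loop
vertex 2.889 0.663 -0.251
vertex 2.374 1.087 0.244
vertex 3.042 0.711 0.564
endloop
endfacet
facet normal -0.113 -0.151 0.982
outer loop
vertex 2.793 0.001 0.915
vertex 2.315 0.678 0.964
vertex 1.971 -0.063 0.811
endloop
endfacet
facet normal -0.021 -0.770 0.638
outer loop
vertex 2.793 0.001 0.915
vertex 1.971 -0.063 0.811
vertex 2.486 -0.487 0.316
endloop
endfacet
facet normal 0.603 -0.741 0.295
outer loop
vertex 2.793 0.001 0.915
vertex 2.486 -0.487 0.316
vertex 3.148 -0.009 0.163
endloop
endfacet
facet normal 0.899 -0.105 0.426
outer loop
vertex 2.793 0.001 0.915
vertex 3.148 -0.009 0.163
vertex 3.042 0.711 0.564
endloop
endfacet
facet normal 0.456 0.261 0.851
outer loop
vertex 2.793 0.001 0.915
vertex 3.042 0.711 0.564
vertex 2.315 0.678 0.964
endloop
endfacet
facet normal -0.685 0.172 0.708
outer loop
vertex 1.971 -0.063 0.811
vertex 2.315 0.678 0.964
vertex 1.712 0.609 0.397
endloop
endfacet
facet normal -0.539 -0.829 0.150
outer loop
vertex 2.486 -0.487 0.316
vertex 1.971 -0.063 0.811
vertex 1.818 -0.111 -0.004
endloop
endfacet
facet normal 0.471 -0.783 -0.406
outer loop
vertex 3.148 -0.009 0.163
vertex 2.486 -0.487 0.316
vertex 2.545 -0.078 -0.404
endloop
endfacet
facet normal 0.950 0.247 -0.193
outer loop
vertex 3.042 0.711 0.564
vertex 3.148 -0.009 0.163
vertex 2.889 0.663 -0.251
endloop
endfacet
facet normal 0.234 0.837 0.495
outer loop
vertex 2.315 0.678 0.964
vertex 3.042 0.711 0.564
vertex 2.374 1.087 0.244
endloop
endfacet

endsolid


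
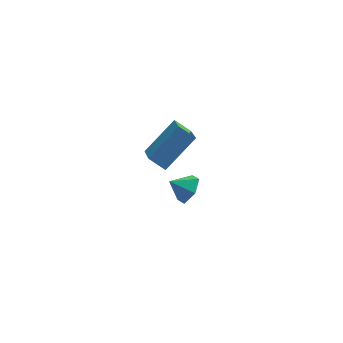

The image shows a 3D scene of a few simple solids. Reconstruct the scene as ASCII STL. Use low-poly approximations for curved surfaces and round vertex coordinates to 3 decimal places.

solid 
facet normal 0.807 -0.093 -0.583
outer loop
vertex 2.869 -3.314 -0.819
vertex 2.398 -3.357 -1.465
vertex 2.664 -2.647 -1.21
endloop
endfacet
facet normal -0.018 0.502 0.865
outer loop
vertex 2.869 -3.314 -0.819
vertex 2.664 -2.647 -1.21
vertex 1.582 -3.263 -0.875
endloop
endfacet
facet normal 0.806 -0.092 -0.584
outer loop
vertex 2.664 -2.647 -1.21
vertex 2.398 -3.357 -1.465
vertex 2.192 -2.69 -1.855
endloop
endfacet
facet normal -0.420 0.873 0.249
outer loop
vertex 2.664 -2.647 -1.21
vertex 2.192 -2.69 -1.855
vertex 1.582 -3.263 -0.875
endloop
endfacet
facet normal 0.806 -0.092 -0.584
outer loop
vertex 2.192 -2.69 -1.855
vertex 2.398 -3.357 -1.465
vertex 1.926 -3.4 -2.11
endloop
endfacet
facet normal -0.859 0.425 -0.286
outer loop
vertex 2.192 -2.69 -1.855
vertex 1.926 -3.4 -2.11
vertex 1.582 -3.263 -0.875
endloop
endfacet
facet normal 0.806 -0.093 -0.584
outer loop
vertex 1.926 -3.4 -2.11
vertex 2.398 -3.357 -1.465
vertex 2.132 -4.067 -1.719
endloop
endfacet
facet normal -0.895 -0.397 -0.205
outer loop
vertex 1.926 -3.4 -2.11
vertex 2.132 -4.067 -1.719
vertex 1.582 -3.263 -0.875
endloop
endfacet
facet normal 0.807 -0.094 -0.583
outer loop
vertex 2.132 -4.067 -1.719
vertex 2.398 -3.357 -1.465
vertex 2.603 -4.024 -1.074
endloop
endfacet
facet normal -0.492 -0.768 0.411
outer loop
vertex 2.132 -4.067 -1.719
vertex 2.603 -4.024 -1.074
vertex 1.582 -3.263 -0.875
endloop
endfacet
facet normal 0.807 -0.093 -0.583
outer loop
vertex 2.603 -4.024 -1.074
vertex 2.398 -3.357 -1.465
vertex 2.869 -3.314 -0.819
endloop
endfacet
facet normal -0.054 -0.320 0.946
outer loop
vertex 2.603 -4.024 -1.074
vertex 2.869 -3.314 -0.819
vertex 1.582 -3.263 -0.875
endloop
endfacet
facet normal -0.731 0.384 0.564
outer loop
vertex 1.126 0.859 -3.388
vertex 2.627 1.77 -2.062
vertex 1.122 2.535 -4.534
endloop
endfacet
facet normal -0.683 -0.414 -0.602
outer loop
vertex 1.853 2.15 -5.098
vertex 1.126 0.859 -3.388
vertex 1.122 2.535 -4.534
endloop
endfacet
facet normal -0.731 0.384 0.564
outer loop
vertex 1.122 2.535 -4.534
vertex 2.627 1.77 -2.062
vertex 2.623 3.445 -3.208
endloop
endfacet
facet normal -0.001 0.825 -0.565
outer loop
vertex 2.623 3.445 -3.208
vertex 1.853 2.15 -5.098
vertex 1.122 2.535 -4.534
endloop
endfacet
facet normal 0.001 -0.825 0.565
outer loop
vertex 1.126 0.859 -3.388
vertex 3.358 1.385 -2.626
vertex 2.627 1.77 -2.062
endloop
endfacet
facet normal -0.682 -0.414 -0.603
outer loop
vertex 1.857 0.475 -3.952
vertex 1.126 0.859 -3.388
vertex 1.853 2.15 -5.098
endloop
endfacet
facet normal 0.002 -0.825 0.564
outer loop
vertex 1.857 0.475 -3.952
vertex 3.358 1.385 -2.626
vertex 1.126 0.859 -3.388
endloop
endfacet
facet normal 0.683 0.414 0.602
outer loop
vertex 2.627 1.77 -2.062
vertex 3.358 1.385 -2.626
vertex 2.623 3.445 -3.208
endloop
endfacet
facet normal -0.002 0.825 -0.565
outer loop
vertex 3.354 3.061 -3.772
vertex 1.853 2.15 -5.098
vertex 2.623 3.445 -3.208
endloop
endfacet
facet normal 0.682 0.414 0.603
outer loop
vertex 2.623 3.445 -3.208
vertex 3.358 1.385 -2.626
vertex 3.354 3.061 -3.772
endloop
endfacet
facet normal 0.731 -0.384 -0.564
outer loop
vertex 3.354 3.061 -3.772
vertex 1.857 0.475 -3.952
vertex 1.853 2.15 -5.098
endloop
endfacet
facet normal 0.731 -0.384 -0.564
outer loop
vertex 3.358 1.385 -2.626
vertex 1.857 0.475 -3.952
vertex 3.354 3.061 -3.772
endloop
endfacet

endsolid


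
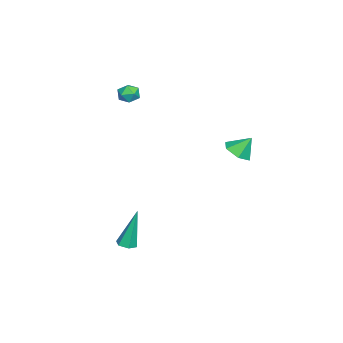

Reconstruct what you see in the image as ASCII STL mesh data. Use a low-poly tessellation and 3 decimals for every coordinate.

solid 
facet normal 0.116 -0.578 -0.808
outer loop
vertex 1.641 2.73 1.69
vertex 1.133 3.175 1.299
vertex 1.894 3.347 1.285
endloop
endfacet
facet normal 0.737 0.132 0.662
outer loop
vertex 1.641 2.73 1.69
vertex 1.894 3.347 1.285
vertex 1.007 3.805 2.181
endloop
endfacet
facet normal 0.115 -0.576 -0.809
outer loop
vertex 1.894 3.347 1.285
vertex 1.133 3.175 1.299
vertex 1.386 3.793 0.895
endloop
endfacet
facet normal 0.577 0.800 0.163
outer loop
vertex 1.894 3.347 1.285
vertex 1.386 3.793 0.895
vertex 1.007 3.805 2.181
endloop
endfacet
facet normal 0.115 -0.576 -0.809
outer loop
vertex 1.386 3.793 0.895
vertex 1.133 3.175 1.299
vertex 0.625 3.621 0.909
endloop
endfacet
facet normal -0.221 0.972 -0.074
outer loop
vertex 1.386 3.793 0.895
vertex 0.625 3.621 0.909
vertex 1.007 3.805 2.181
endloop
endfacet
facet normal 0.114 -0.577 -0.809
outer loop
vertex 0.625 3.621 0.909
vertex 1.133 3.175 1.299
vertex 0.372 3.004 1.314
endloop
endfacet
facet normal -0.859 0.476 0.189
outer loop
vertex 0.625 3.621 0.909
vertex 0.372 3.004 1.314
vertex 1.007 3.805 2.181
endloop
endfacet
facet normal 0.114 -0.577 -0.809
outer loop
vertex 0.372 3.004 1.314
vertex 1.133 3.175 1.299
vertex 0.88 2.558 1.704
endloop
endfacet
facet normal -0.698 -0.193 0.689
outer loop
vertex 0.372 3.004 1.314
vertex 0.88 2.558 1.704
vertex 1.007 3.805 2.181
endloop
endfacet
facet normal 0.116 -0.578 -0.808
outer loop
vertex 0.88 2.558 1.704
vertex 1.133 3.175 1.299
vertex 1.641 2.73 1.69
endloop
endfacet
facet normal 0.099 -0.364 0.926
outer loop
vertex 0.88 2.558 1.704
vertex 1.641 2.73 1.69
vertex 1.007 3.805 2.181
endloop
endfacet
facet normal -0.353 0.181 0.918
outer loop
vertex -2.96 -2.448 2.989
vertex -3.221 -3.022 3.002
vertex -2.632 -2.939 3.212
endloop
endfacet
facet normal 0.257 0.537 0.804
outer loop
vertex -2.96 -2.448 2.989
vertex -2.632 -2.939 3.212
vertex -2.351 -2.515 2.839
endloop
endfacet
facet normal 0.163 0.958 0.236
outer loop
vertex -2.96 -2.448 2.989
vertex -2.351 -2.515 2.839
vertex -2.766 -2.336 2.399
endloop
endfacet
facet normal -0.504 0.864 -0.002
outer loop
vertex -2.96 -2.448 2.989
vertex -2.766 -2.336 2.399
vertex -3.304 -2.65 2.5
endloop
endfacet
facet normal -0.822 0.383 0.420
outer loop
vertex -2.96 -2.448 2.989
vertex -3.304 -2.65 2.5
vertex -3.221 -3.022 3.002
endloop
endfacet
facet normal 0.763 0.060 0.643
outer loop
vertex -2.351 -2.515 2.839
vertex -2.632 -2.939 3.212
vertex -2.236 -3.13 2.76
endloop
endfacet
facet normal -0.223 -0.513 0.829
outer loop
vertex -2.632 -2.939 3.212
vertex -3.221 -3.022 3.002
vertex -2.774 -3.444 2.861
endloop
endfacet
facet normal -0.982 -0.187 0.024
outer loop
vertex -3.221 -3.022 3.002
vertex -3.304 -2.65 2.5
vertex -3.189 -3.265 2.421
endloop
endfacet
facet normal -0.468 0.589 -0.659
outer loop
vertex -3.304 -2.65 2.5
vertex -2.766 -2.336 2.399
vertex -2.908 -2.841 2.048
endloop
endfacet
facet normal 0.612 0.741 -0.276
outer loop
vertex -2.766 -2.336 2.399
vertex -2.351 -2.515 2.839
vertex -2.319 -2.758 2.258
endloop
endfacet
facet normal 0.504 -0.864 0.002
outer loop
vertex -2.58 -3.332 2.271
vertex -2.236 -3.13 2.76
vertex -2.774 -3.444 2.861
endloop
endfacet
facet normal -0.163 -0.958 -0.236
outer loop
vertex -2.58 -3.332 2.271
vertex -2.774 -3.444 2.861
vertex -3.189 -3.265 2.421
endloop
endfacet
facet normal -0.257 -0.537 -0.804
outer loop
vertex -2.58 -3.332 2.271
vertex -3.189 -3.265 2.421
vertex -2.908 -2.841 2.048
endloop
endfacet
facet normal 0.353 -0.181 -0.918
outer loop
vertex -2.58 -3.332 2.271
vertex -2.908 -2.841 2.048
vertex -2.319 -2.758 2.258
endloop
endfacet
facet normal 0.822 -0.383 -0.420
outer loop
vertex -2.58 -3.332 2.271
vertex -2.319 -2.758 2.258
vertex -2.236 -3.13 2.76
endloop
endfacet
facet normal 0.468 -0.589 0.659
outer loop
vertex -2.774 -3.444 2.861
vertex -2.236 -3.13 2.76
vertex -2.632 -2.939 3.212
endloop
endfacet
facet normal -0.612 -0.741 0.276
outer loop
vertex -3.189 -3.265 2.421
vertex -2.774 -3.444 2.861
vertex -3.221 -3.022 3.002
endloop
endfacet
facet normal -0.763 -0.060 -0.643
outer loop
vertex -2.908 -2.841 2.048
vertex -3.189 -3.265 2.421
vertex -3.304 -2.65 2.5
endloop
endfacet
facet normal 0.223 0.513 -0.829
outer loop
vertex -2.319 -2.758 2.258
vertex -2.908 -2.841 2.048
vertex -2.766 -2.336 2.399
endloop
endfacet
facet normal 0.982 0.187 -0.024
outer loop
vertex -2.236 -3.13 2.76
vertex -2.319 -2.758 2.258
vertex -2.351 -2.515 2.839
endloop
endfacet
facet normal 0.140 -0.214 -0.967
outer loop
vertex 4.498 -1.68 -3.644
vertex 4.09 -1.399 -3.765
vertex 4.552 -1.183 -3.746
endloop
endfacet
facet normal 0.937 -0.030 0.348
outer loop
vertex 4.498 -1.68 -3.644
vertex 4.552 -1.183 -3.746
vertex 3.79 -0.941 -1.675
endloop
endfacet
facet normal 0.139 -0.211 -0.968
outer loop
vertex 4.552 -1.183 -3.746
vertex 4.09 -1.399 -3.765
vertex 4.143 -0.902 -3.866
endloop
endfacet
facet normal 0.543 0.834 0.102
outer loop
vertex 4.552 -1.183 -3.746
vertex 4.143 -0.902 -3.866
vertex 3.79 -0.941 -1.675
endloop
endfacet
facet normal 0.139 -0.211 -0.967
outer loop
vertex 4.143 -0.902 -3.866
vertex 4.09 -1.399 -3.765
vertex 3.682 -1.118 -3.885
endloop
endfacet
facet normal -0.422 0.905 -0.052
outer loop
vertex 4.143 -0.902 -3.866
vertex 3.682 -1.118 -3.885
vertex 3.79 -0.941 -1.675
endloop
endfacet
facet normal 0.139 -0.212 -0.967
outer loop
vertex 3.682 -1.118 -3.885
vertex 4.09 -1.399 -3.765
vertex 3.628 -1.615 -3.784
endloop
endfacet
facet normal -0.992 0.116 0.039
outer loop
vertex 3.682 -1.118 -3.885
vertex 3.628 -1.615 -3.784
vertex 3.79 -0.941 -1.675
endloop
endfacet
facet normal 0.140 -0.213 -0.967
outer loop
vertex 3.628 -1.615 -3.784
vertex 4.09 -1.399 -3.765
vertex 4.037 -1.896 -3.663
endloop
endfacet
facet normal -0.599 -0.749 0.285
outer loop
vertex 3.628 -1.615 -3.784
vertex 4.037 -1.896 -3.663
vertex 3.79 -0.941 -1.675
endloop
endfacet
facet normal 0.140 -0.213 -0.967
outer loop
vertex 4.037 -1.896 -3.663
vertex 4.09 -1.399 -3.765
vertex 4.498 -1.68 -3.644
endloop
endfacet
facet normal 0.366 -0.820 0.440
outer loop
vertex 4.037 -1.896 -3.663
vertex 4.498 -1.68 -3.644
vertex 3.79 -0.941 -1.675
endloop
endfacet

endsolid


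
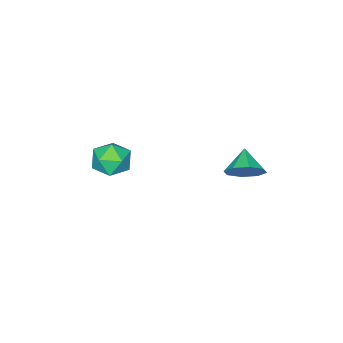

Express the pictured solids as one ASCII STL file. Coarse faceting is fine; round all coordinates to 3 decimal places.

solid 
facet normal 0.595 0.584 -0.552
outer loop
vertex -1.495 4.712 -0.305
vertex -1.801 4.19 -1.187
vertex -2.152 5.05 -0.656
endloop
endfacet
facet normal -0.355 0.246 0.902
outer loop
vertex -1.495 4.712 -0.305
vertex -2.152 5.05 -0.656
vertex -2.659 3.35 -0.393
endloop
endfacet
facet normal 0.596 0.584 -0.552
outer loop
vertex -2.152 5.05 -0.656
vertex -1.801 4.19 -1.187
vertex -2.604 4.885 -1.319
endloop
endfacet
facet normal -0.818 0.318 0.479
outer loop
vertex -2.152 5.05 -0.656
vertex -2.604 4.885 -1.319
vertex -2.659 3.35 -0.393
endloop
endfacet
facet normal 0.596 0.584 -0.551
outer loop
vertex -2.604 4.885 -1.319
vertex -1.801 4.19 -1.187
vertex -2.585 4.313 -1.905
endloop
endfacet
facet normal -0.999 0.010 -0.042
outer loop
vertex -2.604 4.885 -1.319
vertex -2.585 4.313 -1.905
vertex -2.659 3.35 -0.393
endloop
endfacet
facet normal 0.596 0.584 -0.551
outer loop
vertex -2.585 4.313 -1.905
vertex -1.801 4.19 -1.187
vertex -2.107 3.669 -2.07
endloop
endfacet
facet normal -0.792 -0.497 -0.355
outer loop
vertex -2.585 4.313 -1.905
vertex -2.107 3.669 -2.07
vertex -2.659 3.35 -0.393
endloop
endfacet
facet normal 0.596 0.584 -0.551
outer loop
vertex -2.107 3.669 -2.07
vertex -1.801 4.19 -1.187
vertex -1.45 3.33 -1.718
endloop
endfacet
facet normal -0.319 -0.906 -0.277
outer loop
vertex -2.107 3.669 -2.07
vertex -1.45 3.33 -1.718
vertex -2.659 3.35 -0.393
endloop
endfacet
facet normal 0.595 0.584 -0.552
outer loop
vertex -1.45 3.33 -1.718
vertex -1.801 4.19 -1.187
vertex -0.998 3.496 -1.055
endloop
endfacet
facet normal 0.144 -0.979 0.147
outer loop
vertex -1.45 3.33 -1.718
vertex -0.998 3.496 -1.055
vertex -2.659 3.35 -0.393
endloop
endfacet
facet normal 0.595 0.584 -0.552
outer loop
vertex -0.998 3.496 -1.055
vertex -1.801 4.19 -1.187
vertex -1.017 4.068 -0.47
endloop
endfacet
facet normal 0.325 -0.671 0.667
outer loop
vertex -0.998 3.496 -1.055
vertex -1.017 4.068 -0.47
vertex -2.659 3.35 -0.393
endloop
endfacet
facet normal 0.596 0.584 -0.552
outer loop
vertex -1.017 4.068 -0.47
vertex -1.801 4.19 -1.187
vertex -1.495 4.712 -0.305
endloop
endfacet
facet normal 0.118 -0.164 0.979
outer loop
vertex -1.017 4.068 -0.47
vertex -1.495 4.712 -0.305
vertex -2.659 3.35 -0.393
endloop
endfacet
facet normal -0.655 -0.071 0.752
outer loop
vertex 0.129 -1.78 -1.879
vertex 0.244 -2.931 -1.888
vertex 0.937 -2.286 -1.223
endloop
endfacet
facet normal -0.297 0.544 0.785
outer loop
vertex 0.129 -1.78 -1.879
vertex 0.937 -2.286 -1.223
vertex 1.186 -1.316 -1.801
endloop
endfacet
facet normal -0.407 0.897 0.173
outer loop
vertex 0.129 -1.78 -1.879
vertex 1.186 -1.316 -1.801
vertex 0.648 -1.362 -2.824
endloop
endfacet
facet normal -0.834 0.499 -0.237
outer loop
vertex 0.129 -1.78 -1.879
vertex 0.648 -1.362 -2.824
vertex 0.066 -2.36 -2.878
endloop
endfacet
facet normal -0.988 -0.100 0.120
outer loop
vertex 0.129 -1.78 -1.879
vertex 0.066 -2.36 -2.878
vertex 0.244 -2.931 -1.888
endloop
endfacet
facet normal 0.399 0.392 0.829
outer loop
vertex 1.186 -1.316 -1.801
vertex 0.937 -2.286 -1.223
vertex 1.954 -2.18 -1.762
endloop
endfacet
facet normal -0.182 -0.604 0.776
outer loop
vertex 0.937 -2.286 -1.223
vertex 0.244 -2.931 -1.888
vertex 1.372 -3.178 -1.816
endloop
endfacet
facet normal -0.719 -0.650 -0.246
outer loop
vertex 0.244 -2.931 -1.888
vertex 0.066 -2.36 -2.878
vertex 0.834 -3.224 -2.839
endloop
endfacet
facet normal -0.470 0.318 -0.823
outer loop
vertex 0.066 -2.36 -2.878
vertex 0.648 -1.362 -2.824
vertex 1.083 -2.254 -3.417
endloop
endfacet
facet normal 0.221 0.962 -0.159
outer loop
vertex 0.648 -1.362 -2.824
vertex 1.186 -1.316 -1.801
vertex 1.776 -1.609 -2.752
endloop
endfacet
facet normal 0.834 -0.499 0.237
outer loop
vertex 1.891 -2.76 -2.761
vertex 1.954 -2.18 -1.762
vertex 1.372 -3.178 -1.816
endloop
endfacet
facet normal 0.407 -0.897 -0.173
outer loop
vertex 1.891 -2.76 -2.761
vertex 1.372 -3.178 -1.816
vertex 0.834 -3.224 -2.839
endloop
endfacet
facet normal 0.297 -0.544 -0.785
outer loop
vertex 1.891 -2.76 -2.761
vertex 0.834 -3.224 -2.839
vertex 1.083 -2.254 -3.417
endloop
endfacet
facet normal 0.655 0.071 -0.752
outer loop
vertex 1.891 -2.76 -2.761
vertex 1.083 -2.254 -3.417
vertex 1.776 -1.609 -2.752
endloop
endfacet
facet normal 0.988 0.100 -0.120
outer loop
vertex 1.891 -2.76 -2.761
vertex 1.776 -1.609 -2.752
vertex 1.954 -2.18 -1.762
endloop
endfacet
facet normal 0.470 -0.318 0.823
outer loop
vertex 1.372 -3.178 -1.816
vertex 1.954 -2.18 -1.762
vertex 0.937 -2.286 -1.223
endloop
endfacet
facet normal -0.221 -0.962 0.159
outer loop
vertex 0.834 -3.224 -2.839
vertex 1.372 -3.178 -1.816
vertex 0.244 -2.931 -1.888
endloop
endfacet
facet normal -0.399 -0.392 -0.829
outer loop
vertex 1.083 -2.254 -3.417
vertex 0.834 -3.224 -2.839
vertex 0.066 -2.36 -2.878
endloop
endfacet
facet normal 0.182 0.604 -0.776
outer loop
vertex 1.776 -1.609 -2.752
vertex 1.083 -2.254 -3.417
vertex 0.648 -1.362 -2.824
endloop
endfacet
facet normal 0.719 0.650 0.246
outer loop
vertex 1.954 -2.18 -1.762
vertex 1.776 -1.609 -2.752
vertex 1.186 -1.316 -1.801
endloop
endfacet

endsolid


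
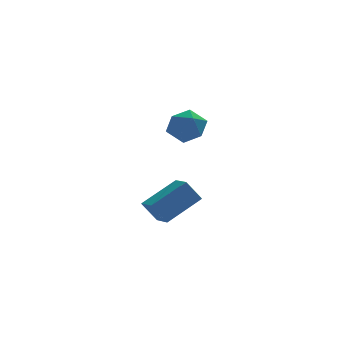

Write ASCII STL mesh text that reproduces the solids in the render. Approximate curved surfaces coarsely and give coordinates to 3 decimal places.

solid 
facet normal -0.802 -0.308 -0.512
outer loop
vertex -4.697 -2.03 -2.348
vertex -4.952 -0.911 -2.621
vertex -3.996 -2.124 -3.391
endloop
endfacet
facet normal 0.216 -0.949 0.231
outer loop
vertex -2.288 -1.469 -2.299
vertex -4.697 -2.03 -2.348
vertex -3.996 -2.124 -3.391
endloop
endfacet
facet normal -0.802 -0.307 -0.512
outer loop
vertex -3.996 -2.124 -3.391
vertex -4.952 -0.911 -2.621
vertex -4.251 -1.004 -3.663
endloop
endfacet
facet normal 0.557 -0.074 -0.827
outer loop
vertex -4.251 -1.004 -3.663
vertex -2.288 -1.469 -2.299
vertex -3.996 -2.124 -3.391
endloop
endfacet
facet normal -0.557 0.075 0.827
outer loop
vertex -4.697 -2.03 -2.348
vertex -3.244 -0.256 -1.529
vertex -4.952 -0.911 -2.621
endloop
endfacet
facet normal 0.216 -0.949 0.230
outer loop
vertex -2.989 -1.376 -1.257
vertex -4.697 -2.03 -2.348
vertex -2.288 -1.469 -2.299
endloop
endfacet
facet normal -0.557 0.074 0.827
outer loop
vertex -2.989 -1.376 -1.257
vertex -3.244 -0.256 -1.529
vertex -4.697 -2.03 -2.348
endloop
endfacet
facet normal -0.217 0.949 -0.230
outer loop
vertex -4.952 -0.911 -2.621
vertex -3.244 -0.256 -1.529
vertex -4.251 -1.004 -3.663
endloop
endfacet
facet normal 0.557 -0.075 -0.827
outer loop
vertex -2.543 -0.35 -2.572
vertex -2.288 -1.469 -2.299
vertex -4.251 -1.004 -3.663
endloop
endfacet
facet normal -0.216 0.949 -0.231
outer loop
vertex -4.251 -1.004 -3.663
vertex -3.244 -0.256 -1.529
vertex -2.543 -0.35 -2.572
endloop
endfacet
facet normal 0.802 0.308 0.512
outer loop
vertex -2.543 -0.35 -2.572
vertex -2.989 -1.376 -1.257
vertex -2.288 -1.469 -2.299
endloop
endfacet
facet normal 0.802 0.307 0.512
outer loop
vertex -3.244 -0.256 -1.529
vertex -2.989 -1.376 -1.257
vertex -2.543 -0.35 -2.572
endloop
endfacet
facet normal -0.033 0.988 -0.151
outer loop
vertex -3.544 -2.81 2.199
vertex -3.831 -2.677 3.135
vertex -2.869 -2.679 2.909
endloop
endfacet
facet normal 0.462 0.683 -0.565
outer loop
vertex -3.544 -2.81 2.199
vertex -2.869 -2.679 2.909
vertex -2.722 -3.359 2.207
endloop
endfacet
facet normal 0.140 0.195 -0.971
outer loop
vertex -3.544 -2.81 2.199
vertex -2.722 -3.359 2.207
vertex -3.593 -3.776 1.998
endloop
endfacet
facet normal -0.556 0.196 -0.808
outer loop
vertex -3.544 -2.81 2.199
vertex -3.593 -3.776 1.998
vertex -4.279 -3.355 2.572
endloop
endfacet
facet normal -0.662 0.687 -0.301
outer loop
vertex -3.544 -2.81 2.199
vertex -4.279 -3.355 2.572
vertex -3.831 -2.677 3.135
endloop
endfacet
facet normal 0.927 0.347 -0.142
outer loop
vertex -2.722 -3.359 2.207
vertex -2.869 -2.679 2.909
vertex -2.501 -3.565 3.148
endloop
endfacet
facet normal 0.126 0.839 0.529
outer loop
vertex -2.869 -2.679 2.909
vertex -3.831 -2.677 3.135
vertex -3.187 -3.144 3.722
endloop
endfacet
facet normal -0.891 0.351 0.286
outer loop
vertex -3.831 -2.677 3.135
vertex -4.279 -3.355 2.572
vertex -4.058 -3.561 3.513
endloop
endfacet
facet normal -0.719 -0.443 -0.535
outer loop
vertex -4.279 -3.355 2.572
vertex -3.593 -3.776 1.998
vertex -3.911 -4.241 2.811
endloop
endfacet
facet normal 0.405 -0.445 -0.799
outer loop
vertex -3.593 -3.776 1.998
vertex -2.722 -3.359 2.207
vertex -2.949 -4.243 2.585
endloop
endfacet
facet normal 0.556 -0.196 0.808
outer loop
vertex -3.236 -4.11 3.521
vertex -2.501 -3.565 3.148
vertex -3.187 -3.144 3.722
endloop
endfacet
facet normal -0.140 -0.195 0.971
outer loop
vertex -3.236 -4.11 3.521
vertex -3.187 -3.144 3.722
vertex -4.058 -3.561 3.513
endloop
endfacet
facet normal -0.462 -0.683 0.565
outer loop
vertex -3.236 -4.11 3.521
vertex -4.058 -3.561 3.513
vertex -3.911 -4.241 2.811
endloop
endfacet
facet normal 0.033 -0.988 0.151
outer loop
vertex -3.236 -4.11 3.521
vertex -3.911 -4.241 2.811
vertex -2.949 -4.243 2.585
endloop
endfacet
facet normal 0.662 -0.687 0.301
outer loop
vertex -3.236 -4.11 3.521
vertex -2.949 -4.243 2.585
vertex -2.501 -3.565 3.148
endloop
endfacet
facet normal 0.719 0.443 0.535
outer loop
vertex -3.187 -3.144 3.722
vertex -2.501 -3.565 3.148
vertex -2.869 -2.679 2.909
endloop
endfacet
facet normal -0.405 0.445 0.799
outer loop
vertex -4.058 -3.561 3.513
vertex -3.187 -3.144 3.722
vertex -3.831 -2.677 3.135
endloop
endfacet
facet normal -0.927 -0.347 0.142
outer loop
vertex -3.911 -4.241 2.811
vertex -4.058 -3.561 3.513
vertex -4.279 -3.355 2.572
endloop
endfacet
facet normal -0.126 -0.839 -0.529
outer loop
vertex -2.949 -4.243 2.585
vertex -3.911 -4.241 2.811
vertex -3.593 -3.776 1.998
endloop
endfacet
facet normal 0.891 -0.351 -0.286
outer loop
vertex -2.501 -3.565 3.148
vertex -2.949 -4.243 2.585
vertex -2.722 -3.359 2.207
endloop
endfacet

endsolid


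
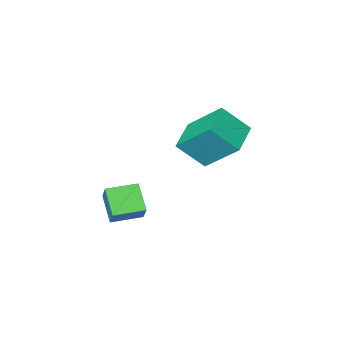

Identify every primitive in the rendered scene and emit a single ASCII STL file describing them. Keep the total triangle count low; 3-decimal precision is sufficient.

solid 
facet normal -0.959 0.279 0.061
outer loop
vertex 2.564 -0.3 -1.681
vertex 2.812 0.745 -2.563
vertex 2.295 -1.023 -2.613
endloop
endfacet
facet normal -0.178 -0.752 0.635
outer loop
vertex 3.608 -1.405 -2.697
vertex 2.564 -0.3 -1.681
vertex 2.295 -1.023 -2.613
endloop
endfacet
facet normal -0.959 0.279 0.061
outer loop
vertex 2.295 -1.023 -2.613
vertex 2.812 0.745 -2.563
vertex 2.543 0.022 -3.495
endloop
endfacet
facet normal -0.223 -0.597 -0.770
outer loop
vertex 2.543 0.022 -3.495
vertex 3.608 -1.405 -2.697
vertex 2.295 -1.023 -2.613
endloop
endfacet
facet normal 0.223 0.597 0.770
outer loop
vertex 2.564 -0.3 -1.681
vertex 4.125 0.363 -2.647
vertex 2.812 0.745 -2.563
endloop
endfacet
facet normal -0.178 -0.752 0.635
outer loop
vertex 3.877 -0.682 -1.765
vertex 2.564 -0.3 -1.681
vertex 3.608 -1.405 -2.697
endloop
endfacet
facet normal 0.223 0.597 0.770
outer loop
vertex 3.877 -0.682 -1.765
vertex 4.125 0.363 -2.647
vertex 2.564 -0.3 -1.681
endloop
endfacet
facet normal 0.178 0.752 -0.635
outer loop
vertex 2.812 0.745 -2.563
vertex 4.125 0.363 -2.647
vertex 2.543 0.022 -3.495
endloop
endfacet
facet normal -0.223 -0.597 -0.770
outer loop
vertex 3.856 -0.36 -3.579
vertex 3.608 -1.405 -2.697
vertex 2.543 0.022 -3.495
endloop
endfacet
facet normal 0.178 0.752 -0.635
outer loop
vertex 2.543 0.022 -3.495
vertex 4.125 0.363 -2.647
vertex 3.856 -0.36 -3.579
endloop
endfacet
facet normal 0.959 -0.279 -0.061
outer loop
vertex 3.856 -0.36 -3.579
vertex 3.877 -0.682 -1.765
vertex 3.608 -1.405 -2.697
endloop
endfacet
facet normal 0.959 -0.279 -0.061
outer loop
vertex 4.125 0.363 -2.647
vertex 3.877 -0.682 -1.765
vertex 3.856 -0.36 -3.579
endloop
endfacet
facet normal -0.583 0.436 -0.686
outer loop
vertex -0.907 2.485 1.93
vertex 0.242 3.443 1.563
vertex -0.223 1.106 0.473
endloop
endfacet
facet normal -0.746 -0.622 0.238
outer loop
vertex 0.698 0.417 1.557
vertex -0.907 2.485 1.93
vertex -0.223 1.106 0.473
endloop
endfacet
facet normal -0.582 0.436 -0.686
outer loop
vertex -0.223 1.106 0.473
vertex 0.242 3.443 1.563
vertex 0.926 2.063 0.106
endloop
endfacet
facet normal 0.322 -0.651 -0.687
outer loop
vertex 0.926 2.063 0.106
vertex 0.698 0.417 1.557
vertex -0.223 1.106 0.473
endloop
endfacet
facet normal -0.323 0.650 0.688
outer loop
vertex -0.907 2.485 1.93
vertex 1.163 2.754 2.647
vertex 0.242 3.443 1.563
endloop
endfacet
facet normal -0.746 -0.622 0.239
outer loop
vertex 0.014 1.797 3.014
vertex -0.907 2.485 1.93
vertex 0.698 0.417 1.557
endloop
endfacet
facet normal -0.323 0.651 0.687
outer loop
vertex 0.014 1.797 3.014
vertex 1.163 2.754 2.647
vertex -0.907 2.485 1.93
endloop
endfacet
facet normal 0.746 0.622 -0.239
outer loop
vertex 0.242 3.443 1.563
vertex 1.163 2.754 2.647
vertex 0.926 2.063 0.106
endloop
endfacet
facet normal 0.323 -0.651 -0.687
outer loop
vertex 1.847 1.375 1.19
vertex 0.698 0.417 1.557
vertex 0.926 2.063 0.106
endloop
endfacet
facet normal 0.746 0.622 -0.239
outer loop
vertex 0.926 2.063 0.106
vertex 1.163 2.754 2.647
vertex 1.847 1.375 1.19
endloop
endfacet
facet normal 0.582 -0.436 0.686
outer loop
vertex 1.847 1.375 1.19
vertex 0.014 1.797 3.014
vertex 0.698 0.417 1.557
endloop
endfacet
facet normal 0.582 -0.436 0.686
outer loop
vertex 1.163 2.754 2.647
vertex 0.014 1.797 3.014
vertex 1.847 1.375 1.19
endloop
endfacet

endsolid


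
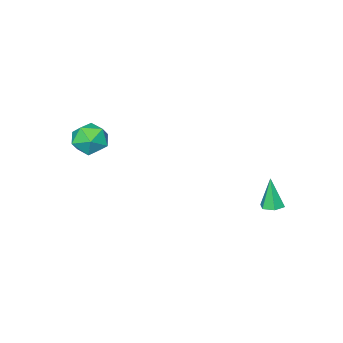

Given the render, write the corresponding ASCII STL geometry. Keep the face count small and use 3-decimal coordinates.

solid 
facet normal 0.072 0.182 -0.981
outer loop
vertex -2.033 4.037 -3.541
vertex -2.629 4.095 -3.574
vertex -2.287 4.574 -3.46
endloop
endfacet
facet normal 0.843 0.335 0.422
outer loop
vertex -2.033 4.037 -3.541
vertex -2.287 4.574 -3.46
vertex -2.751 3.785 -1.906
endloop
endfacet
facet normal 0.072 0.182 -0.981
outer loop
vertex -2.287 4.574 -3.46
vertex -2.629 4.095 -3.574
vertex -2.884 4.632 -3.493
endloop
endfacet
facet normal 0.060 0.883 0.466
outer loop
vertex -2.287 4.574 -3.46
vertex -2.884 4.632 -3.493
vertex -2.751 3.785 -1.906
endloop
endfacet
facet normal 0.072 0.182 -0.981
outer loop
vertex -2.884 4.632 -3.493
vertex -2.629 4.095 -3.574
vertex -3.225 4.152 -3.607
endloop
endfacet
facet normal -0.805 0.493 0.331
outer loop
vertex -2.884 4.632 -3.493
vertex -3.225 4.152 -3.607
vertex -2.751 3.785 -1.906
endloop
endfacet
facet normal 0.072 0.182 -0.981
outer loop
vertex -3.225 4.152 -3.607
vertex -2.629 4.095 -3.574
vertex -2.971 3.615 -3.688
endloop
endfacet
facet normal -0.885 -0.441 0.151
outer loop
vertex -3.225 4.152 -3.607
vertex -2.971 3.615 -3.688
vertex -2.751 3.785 -1.906
endloop
endfacet
facet normal 0.072 0.182 -0.981
outer loop
vertex -2.971 3.615 -3.688
vertex -2.629 4.095 -3.574
vertex -2.374 3.557 -3.655
endloop
endfacet
facet normal -0.102 -0.989 0.107
outer loop
vertex -2.971 3.615 -3.688
vertex -2.374 3.557 -3.655
vertex -2.751 3.785 -1.906
endloop
endfacet
facet normal 0.072 0.182 -0.981
outer loop
vertex -2.374 3.557 -3.655
vertex -2.629 4.095 -3.574
vertex -2.033 4.037 -3.541
endloop
endfacet
facet normal 0.763 -0.599 0.243
outer loop
vertex -2.374 3.557 -3.655
vertex -2.033 4.037 -3.541
vertex -2.751 3.785 -1.906
endloop
endfacet
facet normal -0.876 -0.472 0.098
outer loop
vertex 2.071 -2.008 0.402
vertex 2.487 -2.855 0.045
vertex 2.497 -2.667 1.037
endloop
endfacet
facet normal -0.808 0.043 0.587
outer loop
vertex 2.071 -2.008 0.402
vertex 2.497 -2.667 1.037
vertex 2.643 -1.677 1.165
endloop
endfacet
facet normal -0.710 0.660 0.246
outer loop
vertex 2.071 -2.008 0.402
vertex 2.643 -1.677 1.165
vertex 2.723 -1.252 0.253
endloop
endfacet
facet normal -0.716 0.528 -0.457
outer loop
vertex 2.071 -2.008 0.402
vertex 2.723 -1.252 0.253
vertex 2.627 -1.981 -0.439
endloop
endfacet
facet normal -0.819 -0.172 -0.547
outer loop
vertex 2.071 -2.008 0.402
vertex 2.627 -1.981 -0.439
vertex 2.487 -2.855 0.045
endloop
endfacet
facet normal -0.221 -0.093 0.971
outer loop
vertex 2.643 -1.677 1.165
vertex 2.497 -2.667 1.037
vertex 3.413 -2.319 1.279
endloop
endfacet
facet normal -0.332 -0.926 0.179
outer loop
vertex 2.497 -2.667 1.037
vertex 2.487 -2.855 0.045
vertex 3.317 -3.048 0.587
endloop
endfacet
facet normal -0.239 -0.441 -0.865
outer loop
vertex 2.487 -2.855 0.045
vertex 2.627 -1.981 -0.439
vertex 3.397 -2.623 -0.325
endloop
endfacet
facet normal -0.073 0.692 -0.719
outer loop
vertex 2.627 -1.981 -0.439
vertex 2.723 -1.252 0.253
vertex 3.543 -1.633 -0.197
endloop
endfacet
facet normal -0.062 0.907 0.417
outer loop
vertex 2.723 -1.252 0.253
vertex 2.643 -1.677 1.165
vertex 3.553 -1.445 0.795
endloop
endfacet
facet normal 0.716 -0.528 0.457
outer loop
vertex 3.969 -2.292 0.438
vertex 3.413 -2.319 1.279
vertex 3.317 -3.048 0.587
endloop
endfacet
facet normal 0.710 -0.660 -0.246
outer loop
vertex 3.969 -2.292 0.438
vertex 3.317 -3.048 0.587
vertex 3.397 -2.623 -0.325
endloop
endfacet
facet normal 0.808 -0.043 -0.587
outer loop
vertex 3.969 -2.292 0.438
vertex 3.397 -2.623 -0.325
vertex 3.543 -1.633 -0.197
endloop
endfacet
facet normal 0.876 0.472 -0.098
outer loop
vertex 3.969 -2.292 0.438
vertex 3.543 -1.633 -0.197
vertex 3.553 -1.445 0.795
endloop
endfacet
facet normal 0.819 0.172 0.547
outer loop
vertex 3.969 -2.292 0.438
vertex 3.553 -1.445 0.795
vertex 3.413 -2.319 1.279
endloop
endfacet
facet normal 0.073 -0.692 0.719
outer loop
vertex 3.317 -3.048 0.587
vertex 3.413 -2.319 1.279
vertex 2.497 -2.667 1.037
endloop
endfacet
facet normal 0.062 -0.907 -0.417
outer loop
vertex 3.397 -2.623 -0.325
vertex 3.317 -3.048 0.587
vertex 2.487 -2.855 0.045
endloop
endfacet
facet normal 0.221 0.093 -0.971
outer loop
vertex 3.543 -1.633 -0.197
vertex 3.397 -2.623 -0.325
vertex 2.627 -1.981 -0.439
endloop
endfacet
facet normal 0.332 0.926 -0.179
outer loop
vertex 3.553 -1.445 0.795
vertex 3.543 -1.633 -0.197
vertex 2.723 -1.252 0.253
endloop
endfacet
facet normal 0.239 0.441 0.865
outer loop
vertex 3.413 -2.319 1.279
vertex 3.553 -1.445 0.795
vertex 2.643 -1.677 1.165
endloop
endfacet

endsolid


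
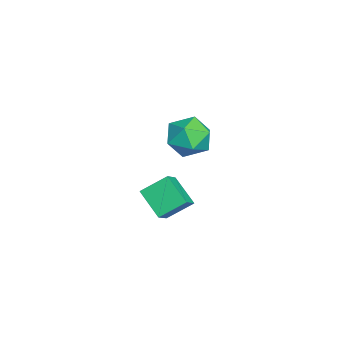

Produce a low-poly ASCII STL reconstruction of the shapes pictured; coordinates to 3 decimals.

solid 
facet normal -0.769 0.240 -0.592
outer loop
vertex 1.946 -0.021 -1.412
vertex 2.72 0.682 -2.133
vertex 2.166 -0.938 -2.07
endloop
endfacet
facet normal -0.609 -0.554 0.568
outer loop
vertex 2.82 -1.142 -1.567
vertex 1.946 -0.021 -1.412
vertex 2.166 -0.938 -2.07
endloop
endfacet
facet normal -0.769 0.240 -0.592
outer loop
vertex 2.166 -0.938 -2.07
vertex 2.72 0.682 -2.133
vertex 2.94 -0.235 -2.791
endloop
endfacet
facet normal 0.191 -0.797 -0.572
outer loop
vertex 2.94 -0.235 -2.791
vertex 2.82 -1.142 -1.567
vertex 2.166 -0.938 -2.07
endloop
endfacet
facet normal -0.191 0.797 0.572
outer loop
vertex 1.946 -0.021 -1.412
vertex 3.374 0.478 -1.63
vertex 2.72 0.682 -2.133
endloop
endfacet
facet normal -0.609 -0.554 0.568
outer loop
vertex 2.6 -0.225 -0.909
vertex 1.946 -0.021 -1.412
vertex 2.82 -1.142 -1.567
endloop
endfacet
facet normal -0.191 0.797 0.572
outer loop
vertex 2.6 -0.225 -0.909
vertex 3.374 0.478 -1.63
vertex 1.946 -0.021 -1.412
endloop
endfacet
facet normal 0.609 0.554 -0.568
outer loop
vertex 2.72 0.682 -2.133
vertex 3.374 0.478 -1.63
vertex 2.94 -0.235 -2.791
endloop
endfacet
facet normal 0.191 -0.797 -0.572
outer loop
vertex 3.594 -0.439 -2.288
vertex 2.82 -1.142 -1.567
vertex 2.94 -0.235 -2.791
endloop
endfacet
facet normal 0.609 0.554 -0.568
outer loop
vertex 2.94 -0.235 -2.791
vertex 3.374 0.478 -1.63
vertex 3.594 -0.439 -2.288
endloop
endfacet
facet normal 0.769 -0.240 0.592
outer loop
vertex 3.594 -0.439 -2.288
vertex 2.6 -0.225 -0.909
vertex 2.82 -1.142 -1.567
endloop
endfacet
facet normal 0.769 -0.240 0.592
outer loop
vertex 3.374 0.478 -1.63
vertex 2.6 -0.225 -0.909
vertex 3.594 -0.439 -2.288
endloop
endfacet
facet normal -0.051 -0.307 0.950
outer loop
vertex -1.708 0.348 -0.655
vertex -1.512 -0.556 -0.937
vertex -0.791 0.045 -0.704
endloop
endfacet
facet normal 0.171 0.370 0.913
outer loop
vertex -1.708 0.348 -0.655
vertex -0.791 0.045 -0.704
vertex -1.026 0.929 -1.018
endloop
endfacet
facet normal -0.332 0.748 0.575
outer loop
vertex -1.708 0.348 -0.655
vertex -1.026 0.929 -1.018
vertex -1.892 0.874 -1.446
endloop
endfacet
facet normal -0.863 0.305 0.404
outer loop
vertex -1.708 0.348 -0.655
vertex -1.892 0.874 -1.446
vertex -2.193 -0.044 -1.395
endloop
endfacet
facet normal -0.689 -0.348 0.636
outer loop
vertex -1.708 0.348 -0.655
vertex -2.193 -0.044 -1.395
vertex -1.512 -0.556 -0.937
endloop
endfacet
facet normal 0.764 0.387 0.517
outer loop
vertex -1.026 0.929 -1.018
vertex -0.791 0.045 -0.704
vertex -0.407 0.384 -1.525
endloop
endfacet
facet normal 0.405 -0.709 0.577
outer loop
vertex -0.791 0.045 -0.704
vertex -1.512 -0.556 -0.937
vertex -0.708 -0.534 -1.474
endloop
endfacet
facet normal -0.628 -0.775 0.067
outer loop
vertex -1.512 -0.556 -0.937
vertex -2.193 -0.044 -1.395
vertex -1.574 -0.589 -1.902
endloop
endfacet
facet normal -0.909 0.281 -0.309
outer loop
vertex -2.193 -0.044 -1.395
vertex -1.892 0.874 -1.446
vertex -1.809 0.295 -2.216
endloop
endfacet
facet normal -0.048 0.998 -0.031
outer loop
vertex -1.892 0.874 -1.446
vertex -1.026 0.929 -1.018
vertex -1.088 0.896 -1.983
endloop
endfacet
facet normal 0.863 -0.305 -0.404
outer loop
vertex -0.892 -0.008 -2.265
vertex -0.407 0.384 -1.525
vertex -0.708 -0.534 -1.474
endloop
endfacet
facet normal 0.332 -0.748 -0.575
outer loop
vertex -0.892 -0.008 -2.265
vertex -0.708 -0.534 -1.474
vertex -1.574 -0.589 -1.902
endloop
endfacet
facet normal -0.171 -0.370 -0.913
outer loop
vertex -0.892 -0.008 -2.265
vertex -1.574 -0.589 -1.902
vertex -1.809 0.295 -2.216
endloop
endfacet
facet normal 0.051 0.307 -0.950
outer loop
vertex -0.892 -0.008 -2.265
vertex -1.809 0.295 -2.216
vertex -1.088 0.896 -1.983
endloop
endfacet
facet normal 0.689 0.348 -0.636
outer loop
vertex -0.892 -0.008 -2.265
vertex -1.088 0.896 -1.983
vertex -0.407 0.384 -1.525
endloop
endfacet
facet normal 0.909 -0.281 0.309
outer loop
vertex -0.708 -0.534 -1.474
vertex -0.407 0.384 -1.525
vertex -0.791 0.045 -0.704
endloop
endfacet
facet normal 0.048 -0.998 0.031
outer loop
vertex -1.574 -0.589 -1.902
vertex -0.708 -0.534 -1.474
vertex -1.512 -0.556 -0.937
endloop
endfacet
facet normal -0.764 -0.387 -0.517
outer loop
vertex -1.809 0.295 -2.216
vertex -1.574 -0.589 -1.902
vertex -2.193 -0.044 -1.395
endloop
endfacet
facet normal -0.405 0.709 -0.577
outer loop
vertex -1.088 0.896 -1.983
vertex -1.809 0.295 -2.216
vertex -1.892 0.874 -1.446
endloop
endfacet
facet normal 0.628 0.775 -0.067
outer loop
vertex -0.407 0.384 -1.525
vertex -1.088 0.896 -1.983
vertex -1.026 0.929 -1.018
endloop
endfacet

endsolid
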